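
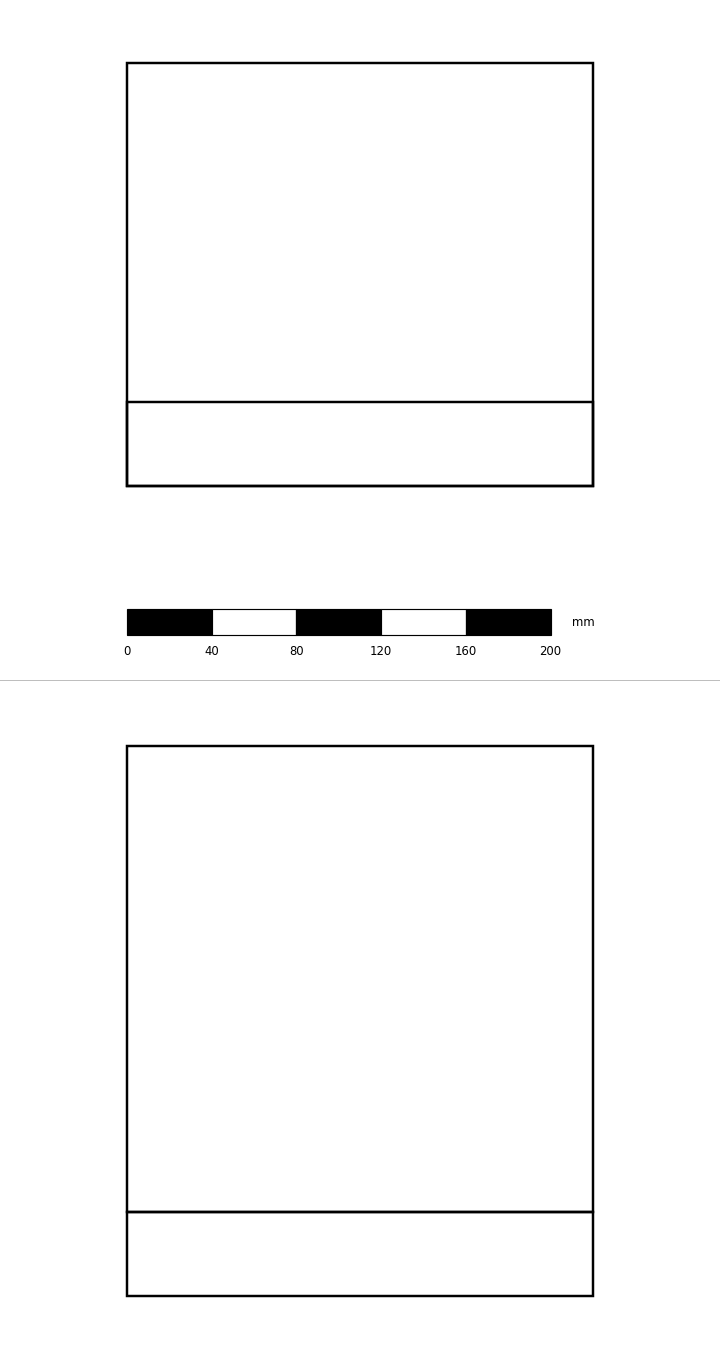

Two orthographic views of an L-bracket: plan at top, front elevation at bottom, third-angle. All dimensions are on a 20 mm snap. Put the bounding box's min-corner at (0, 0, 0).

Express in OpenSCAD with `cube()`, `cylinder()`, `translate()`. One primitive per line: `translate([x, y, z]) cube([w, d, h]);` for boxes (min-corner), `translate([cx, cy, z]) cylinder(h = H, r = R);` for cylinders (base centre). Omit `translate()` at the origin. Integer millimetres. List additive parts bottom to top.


cube([220, 200, 40]);
translate([0, 0, 40]) cube([220, 40, 220]);


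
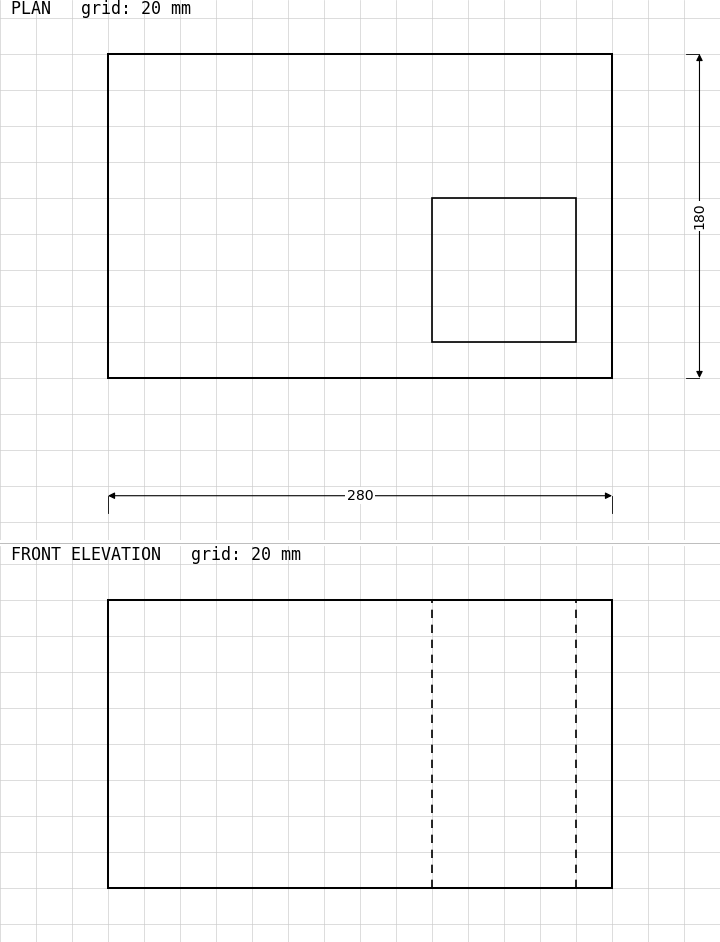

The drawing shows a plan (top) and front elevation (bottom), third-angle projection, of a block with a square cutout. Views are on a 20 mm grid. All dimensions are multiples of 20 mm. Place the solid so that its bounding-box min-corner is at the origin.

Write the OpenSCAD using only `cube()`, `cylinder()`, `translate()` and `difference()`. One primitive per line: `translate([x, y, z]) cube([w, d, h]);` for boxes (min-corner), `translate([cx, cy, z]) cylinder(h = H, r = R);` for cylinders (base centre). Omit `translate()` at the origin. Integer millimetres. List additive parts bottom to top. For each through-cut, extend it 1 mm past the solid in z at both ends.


difference() {
  cube([280, 180, 160]);
  translate([180, 20, -1]) cube([80, 80, 162]);
}


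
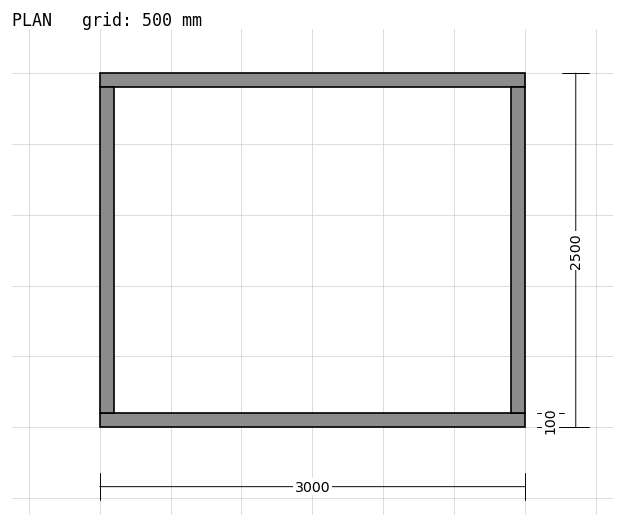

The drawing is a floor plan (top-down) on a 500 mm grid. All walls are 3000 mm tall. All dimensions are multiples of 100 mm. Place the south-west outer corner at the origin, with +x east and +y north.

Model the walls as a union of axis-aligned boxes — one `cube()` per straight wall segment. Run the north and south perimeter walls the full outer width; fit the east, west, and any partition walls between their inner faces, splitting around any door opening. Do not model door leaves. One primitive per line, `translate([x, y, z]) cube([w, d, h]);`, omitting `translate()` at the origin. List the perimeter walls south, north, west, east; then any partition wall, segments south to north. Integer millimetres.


cube([3000, 100, 3000]);
translate([0, 2400, 0]) cube([3000, 100, 3000]);
translate([0, 100, 0]) cube([100, 2300, 3000]);
translate([2900, 100, 0]) cube([100, 2300, 3000]);


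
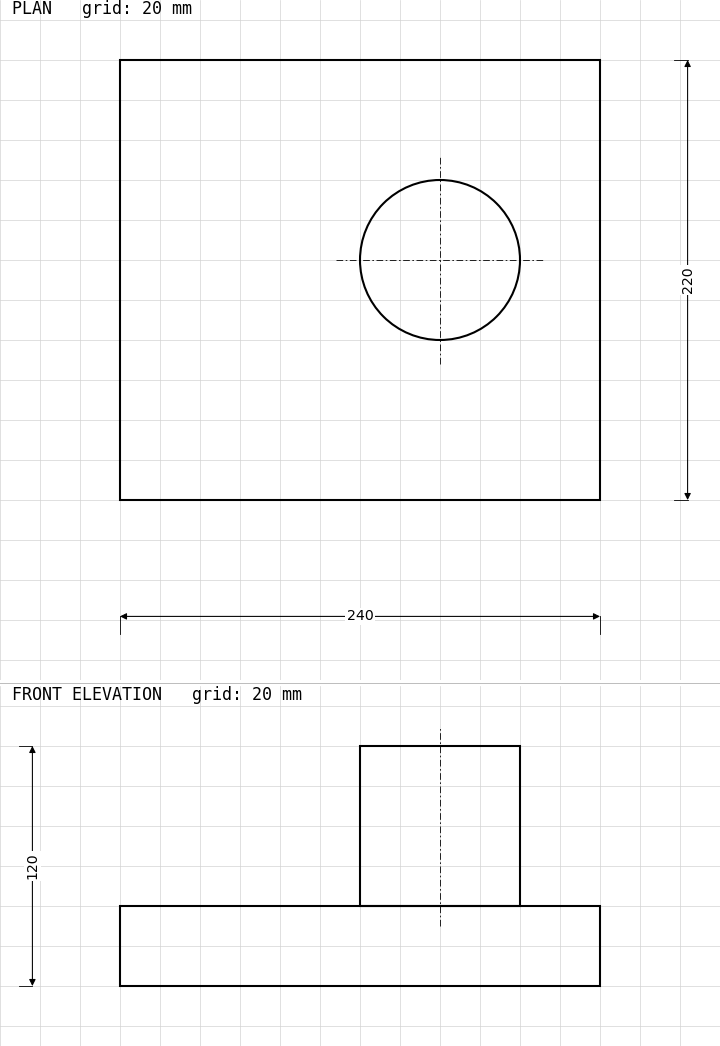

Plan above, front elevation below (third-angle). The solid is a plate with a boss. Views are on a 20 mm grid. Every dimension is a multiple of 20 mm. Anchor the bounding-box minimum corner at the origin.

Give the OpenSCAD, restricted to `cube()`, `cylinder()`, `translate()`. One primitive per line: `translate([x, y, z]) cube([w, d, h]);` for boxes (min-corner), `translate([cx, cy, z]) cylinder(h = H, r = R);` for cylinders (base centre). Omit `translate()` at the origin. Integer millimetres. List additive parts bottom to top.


cube([240, 220, 40]);
translate([160, 120, 40]) cylinder(h = 80, r = 40);


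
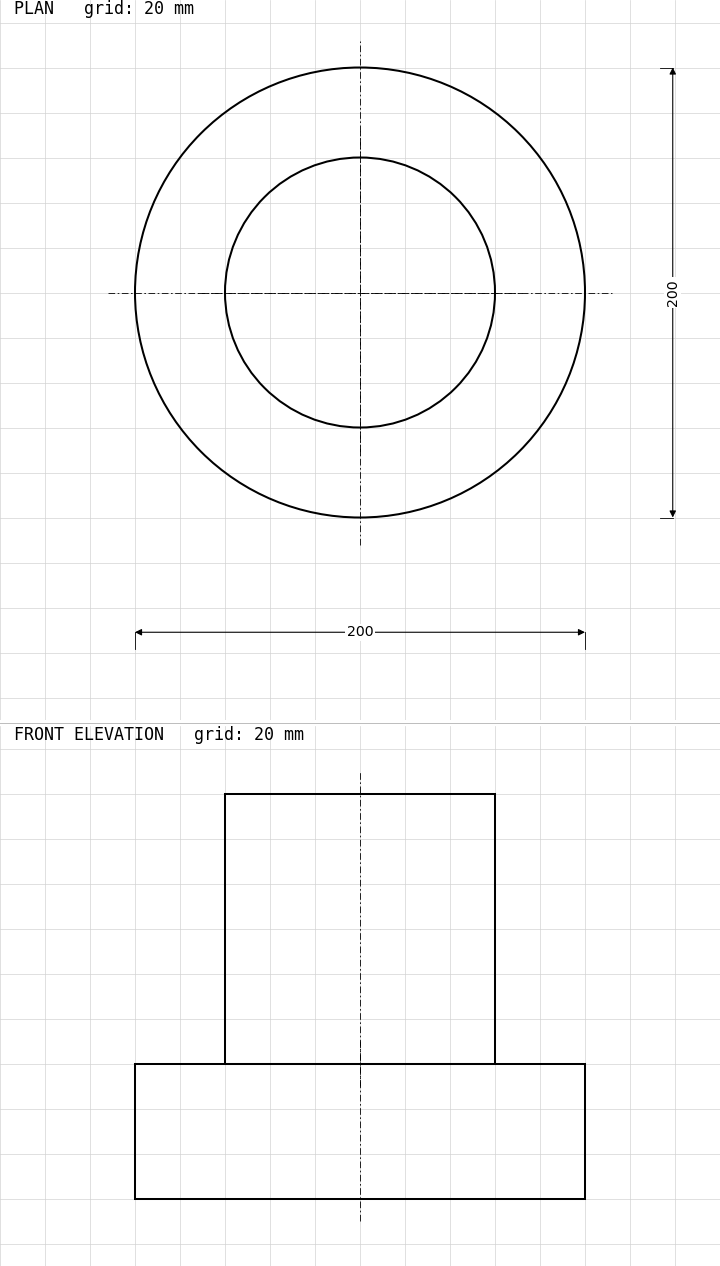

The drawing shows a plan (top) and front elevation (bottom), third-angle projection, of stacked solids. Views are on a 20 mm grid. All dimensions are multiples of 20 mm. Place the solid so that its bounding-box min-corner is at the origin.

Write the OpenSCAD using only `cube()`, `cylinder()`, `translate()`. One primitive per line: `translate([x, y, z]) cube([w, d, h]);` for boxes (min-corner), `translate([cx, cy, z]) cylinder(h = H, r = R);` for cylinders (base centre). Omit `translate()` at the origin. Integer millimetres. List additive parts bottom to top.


translate([100, 100, 0]) cylinder(h = 60, r = 100);
translate([100, 100, 60]) cylinder(h = 120, r = 60);


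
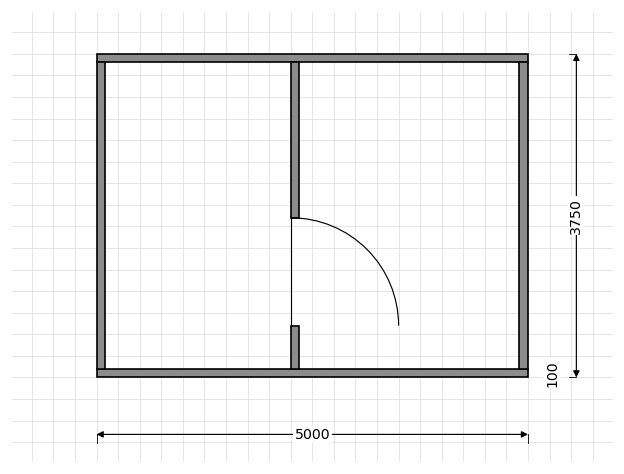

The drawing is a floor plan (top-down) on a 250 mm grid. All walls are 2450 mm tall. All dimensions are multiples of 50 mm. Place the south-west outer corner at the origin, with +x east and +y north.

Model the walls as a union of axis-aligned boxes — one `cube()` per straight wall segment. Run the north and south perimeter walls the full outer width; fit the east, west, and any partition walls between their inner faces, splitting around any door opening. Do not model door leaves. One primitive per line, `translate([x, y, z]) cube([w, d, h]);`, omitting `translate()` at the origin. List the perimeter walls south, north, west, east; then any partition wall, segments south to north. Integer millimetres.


cube([5000, 100, 2450]);
translate([0, 3650, 0]) cube([5000, 100, 2450]);
translate([0, 100, 0]) cube([100, 3550, 2450]);
translate([4900, 100, 0]) cube([100, 3550, 2450]);
translate([2250, 100, 0]) cube([100, 500, 2450]);
translate([2250, 1850, 0]) cube([100, 1800, 2450]);


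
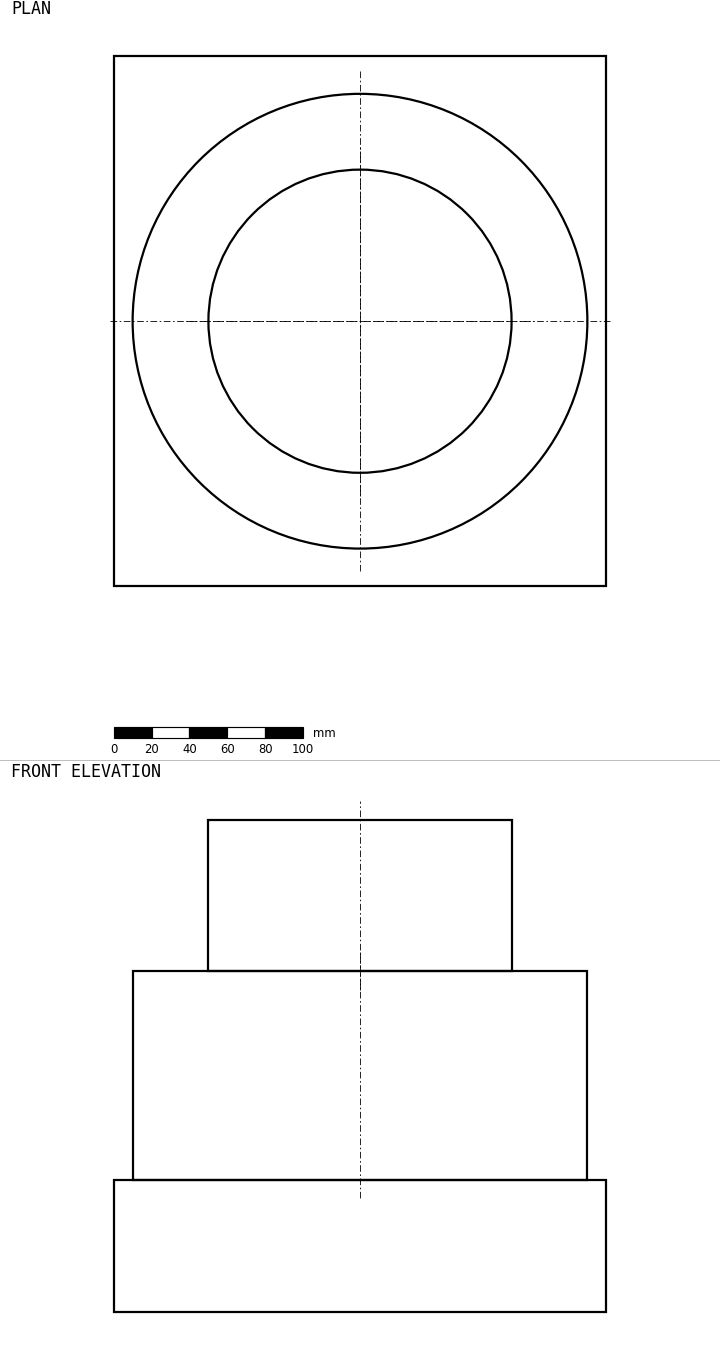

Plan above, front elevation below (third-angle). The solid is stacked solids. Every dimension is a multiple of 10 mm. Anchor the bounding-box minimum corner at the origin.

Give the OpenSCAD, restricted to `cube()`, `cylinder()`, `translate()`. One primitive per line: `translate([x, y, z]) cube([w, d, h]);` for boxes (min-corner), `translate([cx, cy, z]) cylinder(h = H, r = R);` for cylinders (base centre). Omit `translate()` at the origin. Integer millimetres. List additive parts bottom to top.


cube([260, 280, 70]);
translate([130, 140, 70]) cylinder(h = 110, r = 120);
translate([130, 140, 180]) cylinder(h = 80, r = 80);


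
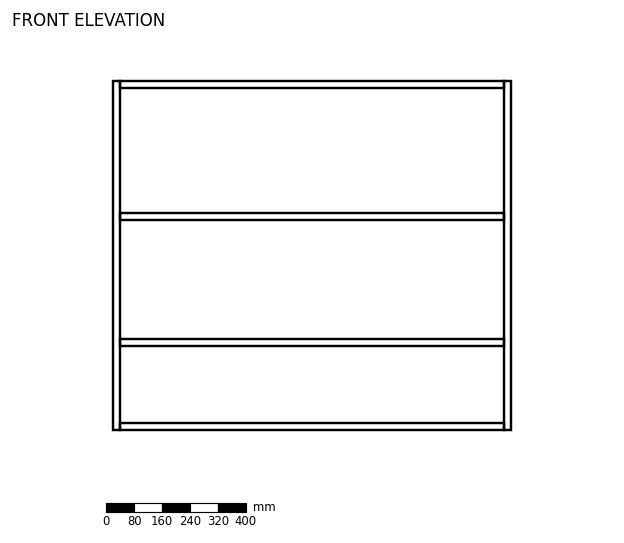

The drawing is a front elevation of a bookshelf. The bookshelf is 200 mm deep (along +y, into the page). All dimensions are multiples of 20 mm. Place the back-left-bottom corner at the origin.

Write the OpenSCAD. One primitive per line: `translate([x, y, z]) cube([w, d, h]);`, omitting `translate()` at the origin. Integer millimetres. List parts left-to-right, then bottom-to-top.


cube([20, 200, 1000]);
translate([20, 0, 0]) cube([1100, 200, 20]);
translate([20, 0, 240]) cube([1100, 200, 20]);
translate([20, 0, 600]) cube([1100, 200, 20]);
translate([20, 0, 980]) cube([1100, 200, 20]);
translate([1120, 0, 0]) cube([20, 200, 1000]);


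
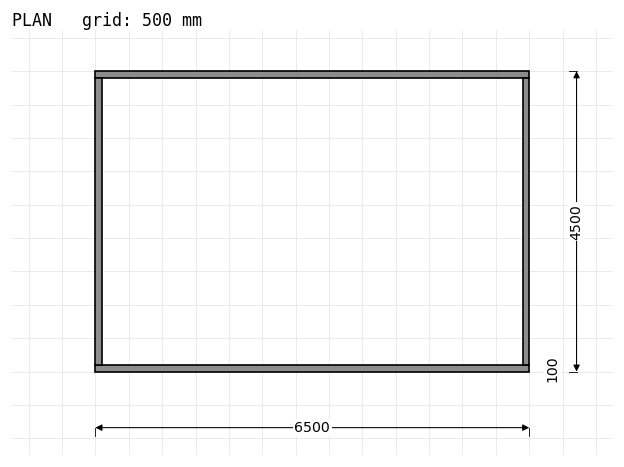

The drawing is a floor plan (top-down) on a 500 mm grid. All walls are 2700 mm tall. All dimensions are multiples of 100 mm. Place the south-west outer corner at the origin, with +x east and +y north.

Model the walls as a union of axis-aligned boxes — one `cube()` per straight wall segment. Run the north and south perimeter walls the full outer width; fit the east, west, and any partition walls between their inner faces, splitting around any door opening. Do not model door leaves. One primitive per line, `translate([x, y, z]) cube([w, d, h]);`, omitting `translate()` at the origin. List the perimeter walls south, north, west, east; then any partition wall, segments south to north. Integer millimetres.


cube([6500, 100, 2700]);
translate([0, 4400, 0]) cube([6500, 100, 2700]);
translate([0, 100, 0]) cube([100, 4300, 2700]);
translate([6400, 100, 0]) cube([100, 4300, 2700]);


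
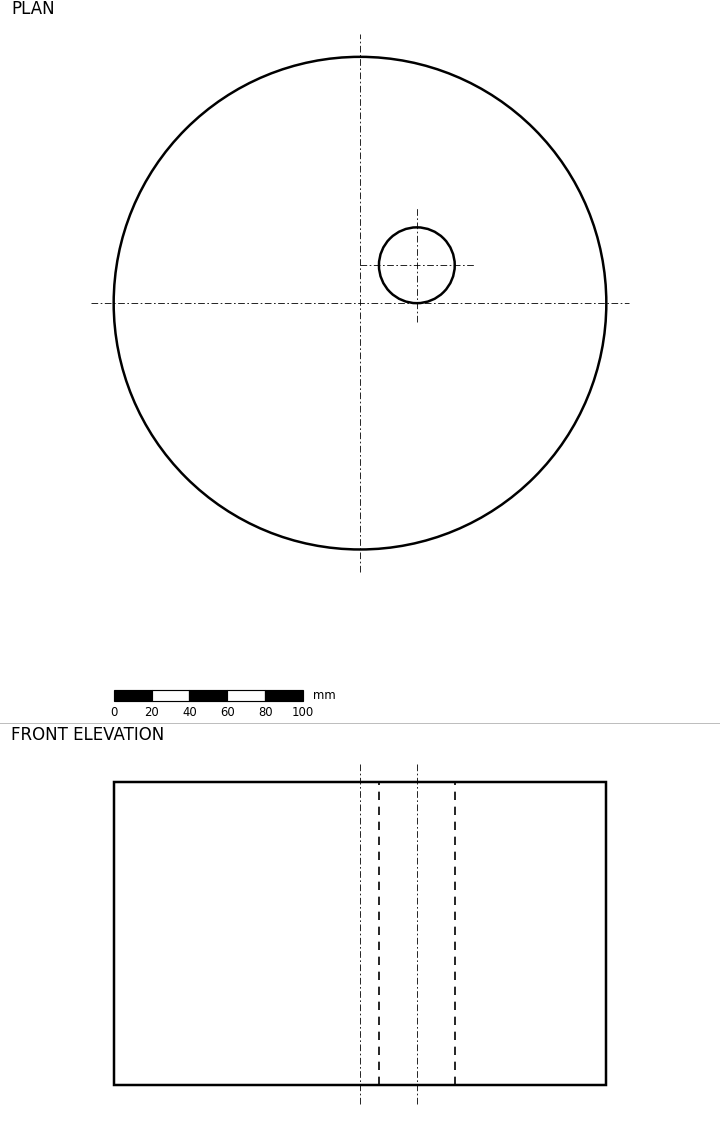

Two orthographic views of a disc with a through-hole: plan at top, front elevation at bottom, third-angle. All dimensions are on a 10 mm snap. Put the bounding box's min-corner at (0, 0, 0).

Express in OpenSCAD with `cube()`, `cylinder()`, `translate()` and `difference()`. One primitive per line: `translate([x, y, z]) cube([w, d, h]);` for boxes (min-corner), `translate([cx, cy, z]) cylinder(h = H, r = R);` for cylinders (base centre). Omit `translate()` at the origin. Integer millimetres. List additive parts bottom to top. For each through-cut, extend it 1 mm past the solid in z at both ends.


difference() {
  translate([130, 130, 0]) cylinder(h = 160, r = 130);
  translate([160, 150, -1]) cylinder(h = 162, r = 20);
}


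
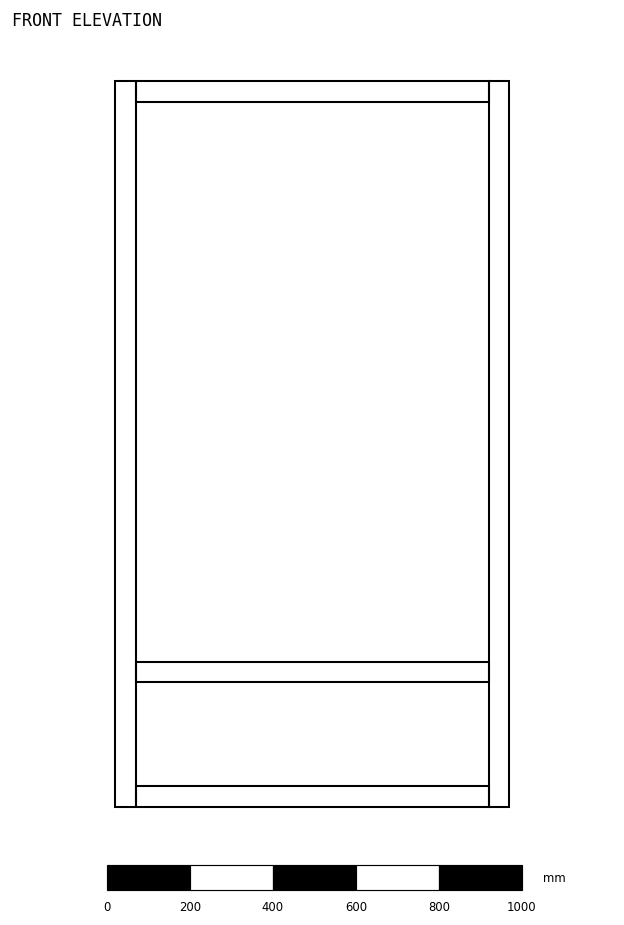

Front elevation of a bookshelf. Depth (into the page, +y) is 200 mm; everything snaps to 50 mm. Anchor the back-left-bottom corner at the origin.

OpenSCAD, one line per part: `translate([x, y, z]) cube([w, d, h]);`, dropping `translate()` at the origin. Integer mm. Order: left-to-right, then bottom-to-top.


cube([50, 200, 1750]);
translate([50, 0, 0]) cube([850, 200, 50]);
translate([50, 0, 300]) cube([850, 200, 50]);
translate([50, 0, 1700]) cube([850, 200, 50]);
translate([900, 0, 0]) cube([50, 200, 1750]);


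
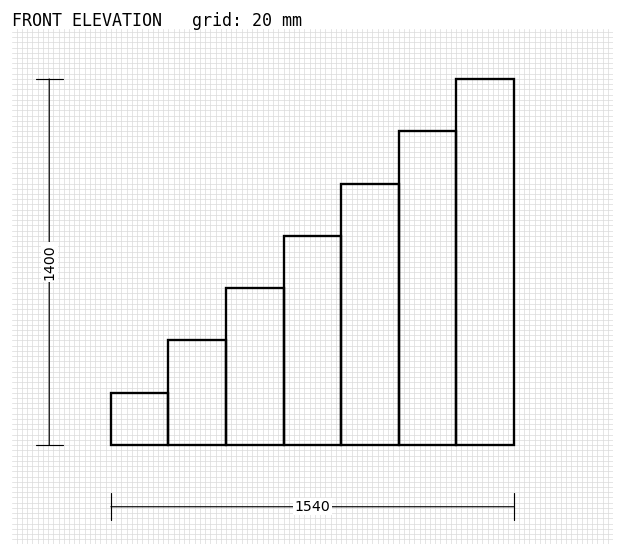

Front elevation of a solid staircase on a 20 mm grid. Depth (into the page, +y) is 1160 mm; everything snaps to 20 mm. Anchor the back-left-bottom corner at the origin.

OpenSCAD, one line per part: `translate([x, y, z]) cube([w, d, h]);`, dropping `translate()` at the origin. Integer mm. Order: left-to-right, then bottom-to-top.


cube([220, 1160, 200]);
translate([220, 0, 0]) cube([220, 1160, 400]);
translate([440, 0, 0]) cube([220, 1160, 600]);
translate([660, 0, 0]) cube([220, 1160, 800]);
translate([880, 0, 0]) cube([220, 1160, 1000]);
translate([1100, 0, 0]) cube([220, 1160, 1200]);
translate([1320, 0, 0]) cube([220, 1160, 1400]);


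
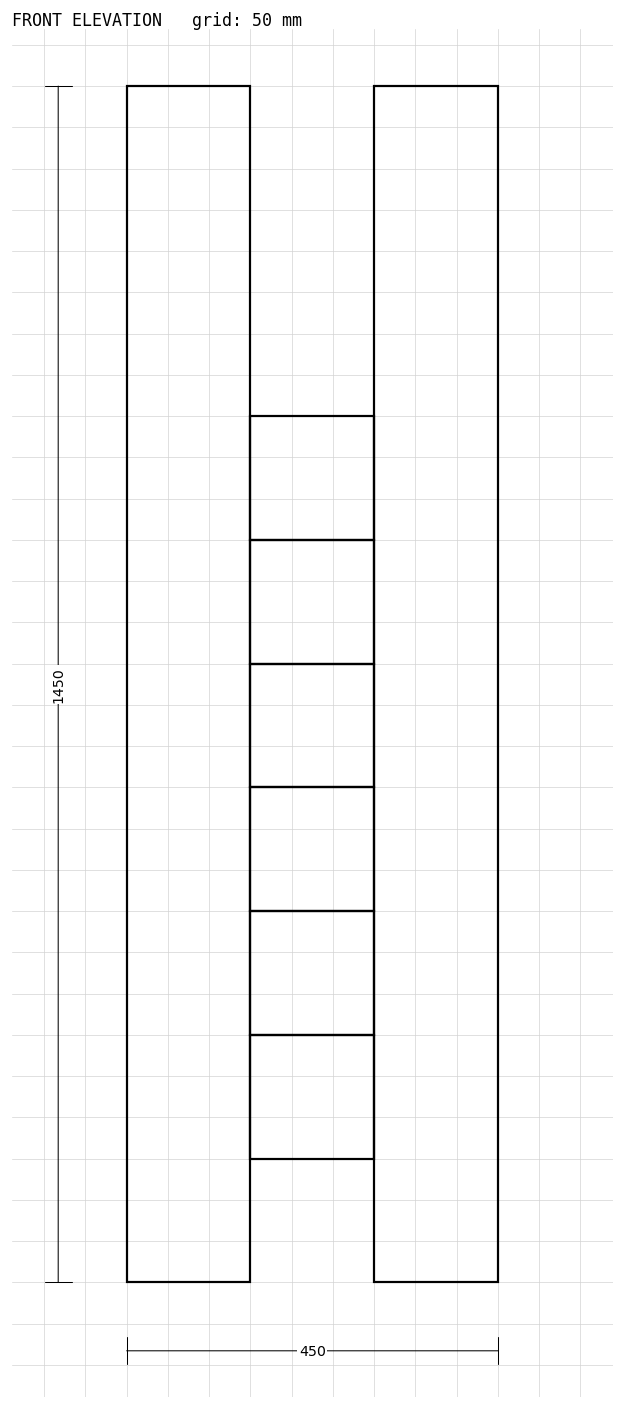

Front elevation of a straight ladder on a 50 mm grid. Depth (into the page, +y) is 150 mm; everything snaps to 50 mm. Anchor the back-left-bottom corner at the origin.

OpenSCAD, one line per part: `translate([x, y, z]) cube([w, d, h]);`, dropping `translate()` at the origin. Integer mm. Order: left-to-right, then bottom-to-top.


cube([150, 150, 1450]);
translate([150, 0, 150]) cube([150, 150, 150]);
translate([150, 0, 300]) cube([150, 150, 150]);
translate([150, 0, 450]) cube([150, 150, 150]);
translate([150, 0, 600]) cube([150, 150, 150]);
translate([150, 0, 750]) cube([150, 150, 150]);
translate([150, 0, 900]) cube([150, 150, 150]);
translate([300, 0, 0]) cube([150, 150, 1450]);


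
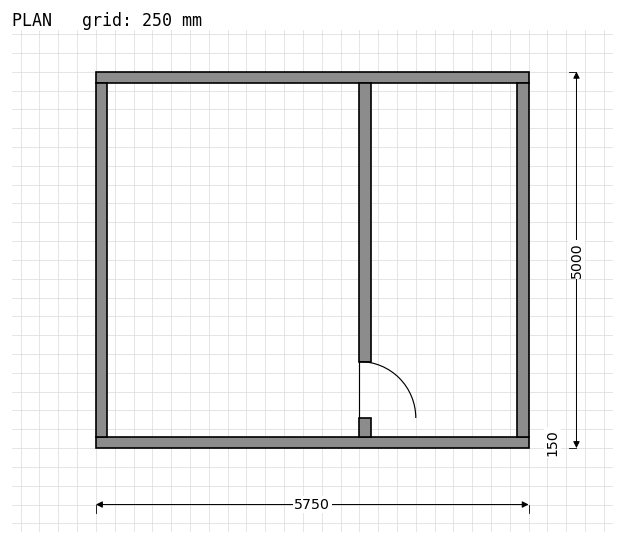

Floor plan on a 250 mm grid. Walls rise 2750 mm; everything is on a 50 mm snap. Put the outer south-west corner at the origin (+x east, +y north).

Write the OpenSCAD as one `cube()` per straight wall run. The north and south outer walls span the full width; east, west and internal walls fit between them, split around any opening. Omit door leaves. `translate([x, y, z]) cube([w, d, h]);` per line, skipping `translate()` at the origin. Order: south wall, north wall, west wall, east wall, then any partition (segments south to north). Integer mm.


cube([5750, 150, 2750]);
translate([0, 4850, 0]) cube([5750, 150, 2750]);
translate([0, 150, 0]) cube([150, 4700, 2750]);
translate([5600, 150, 0]) cube([150, 4700, 2750]);
translate([3500, 150, 0]) cube([150, 250, 2750]);
translate([3500, 1150, 0]) cube([150, 3700, 2750]);


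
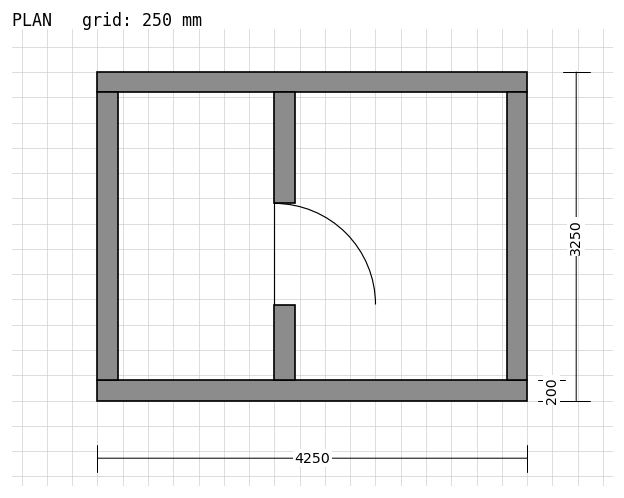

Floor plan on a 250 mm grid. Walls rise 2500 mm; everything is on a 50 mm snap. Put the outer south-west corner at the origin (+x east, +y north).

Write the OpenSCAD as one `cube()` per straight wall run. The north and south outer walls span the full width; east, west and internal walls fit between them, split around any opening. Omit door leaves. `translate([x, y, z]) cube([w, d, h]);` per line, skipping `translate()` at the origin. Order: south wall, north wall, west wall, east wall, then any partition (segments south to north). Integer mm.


cube([4250, 200, 2500]);
translate([0, 3050, 0]) cube([4250, 200, 2500]);
translate([0, 200, 0]) cube([200, 2850, 2500]);
translate([4050, 200, 0]) cube([200, 2850, 2500]);
translate([1750, 200, 0]) cube([200, 750, 2500]);
translate([1750, 1950, 0]) cube([200, 1100, 2500]);


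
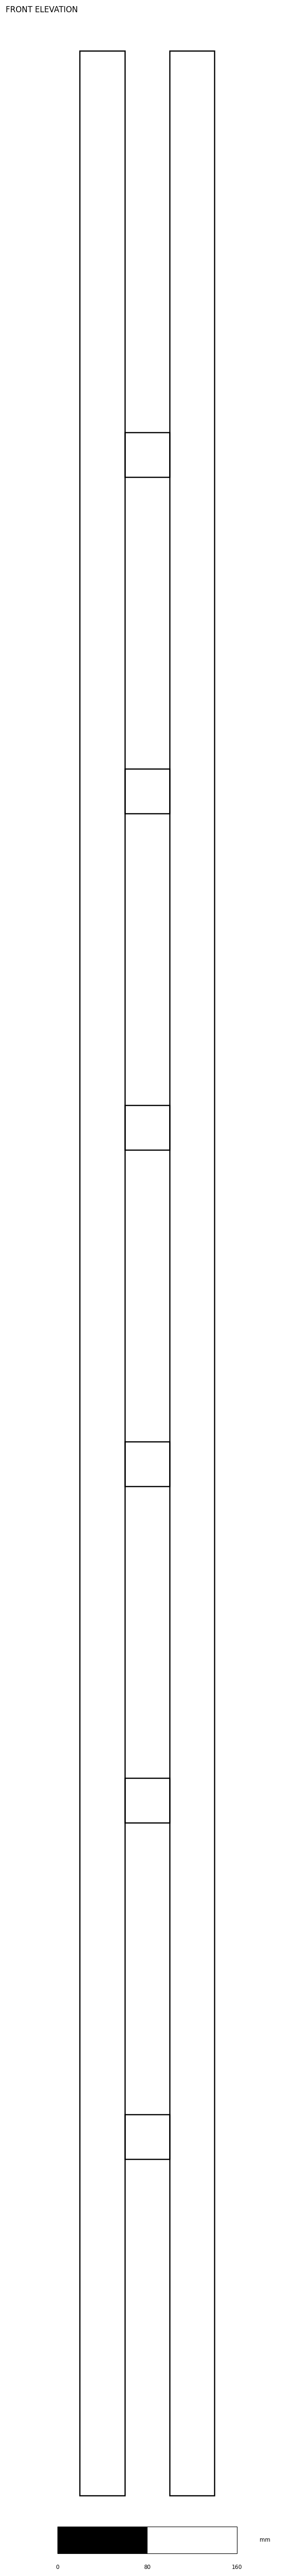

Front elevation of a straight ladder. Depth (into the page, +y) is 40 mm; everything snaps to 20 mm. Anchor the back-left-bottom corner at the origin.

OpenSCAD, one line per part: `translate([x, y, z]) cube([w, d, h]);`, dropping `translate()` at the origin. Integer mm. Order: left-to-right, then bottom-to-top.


cube([40, 40, 2180]);
translate([40, 0, 300]) cube([40, 40, 40]);
translate([40, 0, 600]) cube([40, 40, 40]);
translate([40, 0, 900]) cube([40, 40, 40]);
translate([40, 0, 1200]) cube([40, 40, 40]);
translate([40, 0, 1500]) cube([40, 40, 40]);
translate([40, 0, 1800]) cube([40, 40, 40]);
translate([80, 0, 0]) cube([40, 40, 2180]);


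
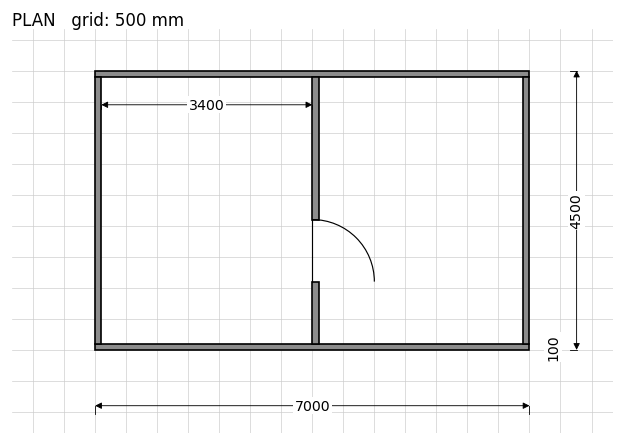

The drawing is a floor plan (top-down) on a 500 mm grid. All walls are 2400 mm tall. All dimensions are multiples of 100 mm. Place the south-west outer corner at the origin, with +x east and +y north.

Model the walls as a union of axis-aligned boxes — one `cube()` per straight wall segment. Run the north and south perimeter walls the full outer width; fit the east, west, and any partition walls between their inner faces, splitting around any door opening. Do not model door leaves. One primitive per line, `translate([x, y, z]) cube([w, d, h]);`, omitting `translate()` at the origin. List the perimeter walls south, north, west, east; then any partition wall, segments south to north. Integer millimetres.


cube([7000, 100, 2400]);
translate([0, 4400, 0]) cube([7000, 100, 2400]);
translate([0, 100, 0]) cube([100, 4300, 2400]);
translate([6900, 100, 0]) cube([100, 4300, 2400]);
translate([3500, 100, 0]) cube([100, 1000, 2400]);
translate([3500, 2100, 0]) cube([100, 2300, 2400]);


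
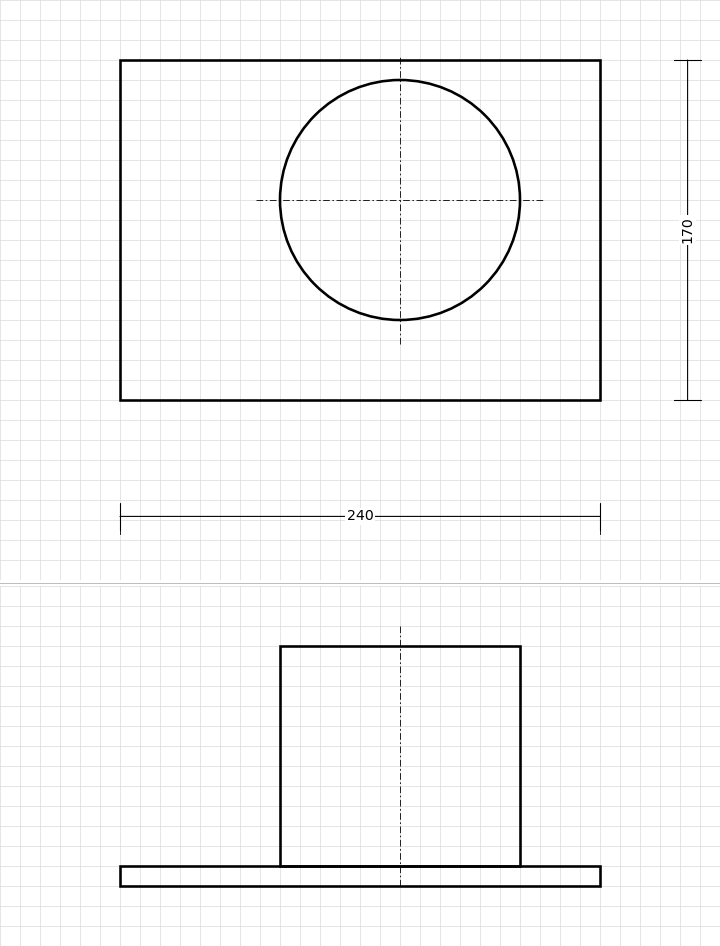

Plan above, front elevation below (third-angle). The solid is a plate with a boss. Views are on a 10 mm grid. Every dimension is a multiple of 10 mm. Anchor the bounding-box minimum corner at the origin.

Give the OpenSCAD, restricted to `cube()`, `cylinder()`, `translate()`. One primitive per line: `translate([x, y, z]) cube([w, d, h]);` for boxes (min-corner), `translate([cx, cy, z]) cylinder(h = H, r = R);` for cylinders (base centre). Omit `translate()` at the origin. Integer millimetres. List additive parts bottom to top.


cube([240, 170, 10]);
translate([140, 100, 10]) cylinder(h = 110, r = 60);


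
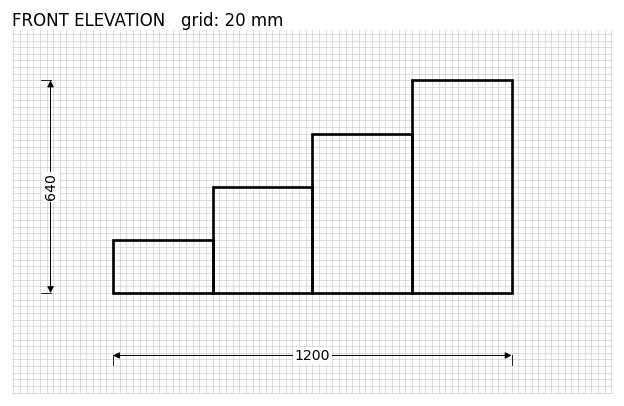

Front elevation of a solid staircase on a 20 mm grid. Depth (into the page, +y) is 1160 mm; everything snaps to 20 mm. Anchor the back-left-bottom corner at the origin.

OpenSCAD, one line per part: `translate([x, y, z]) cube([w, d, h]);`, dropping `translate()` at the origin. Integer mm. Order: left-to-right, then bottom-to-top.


cube([300, 1160, 160]);
translate([300, 0, 0]) cube([300, 1160, 320]);
translate([600, 0, 0]) cube([300, 1160, 480]);
translate([900, 0, 0]) cube([300, 1160, 640]);


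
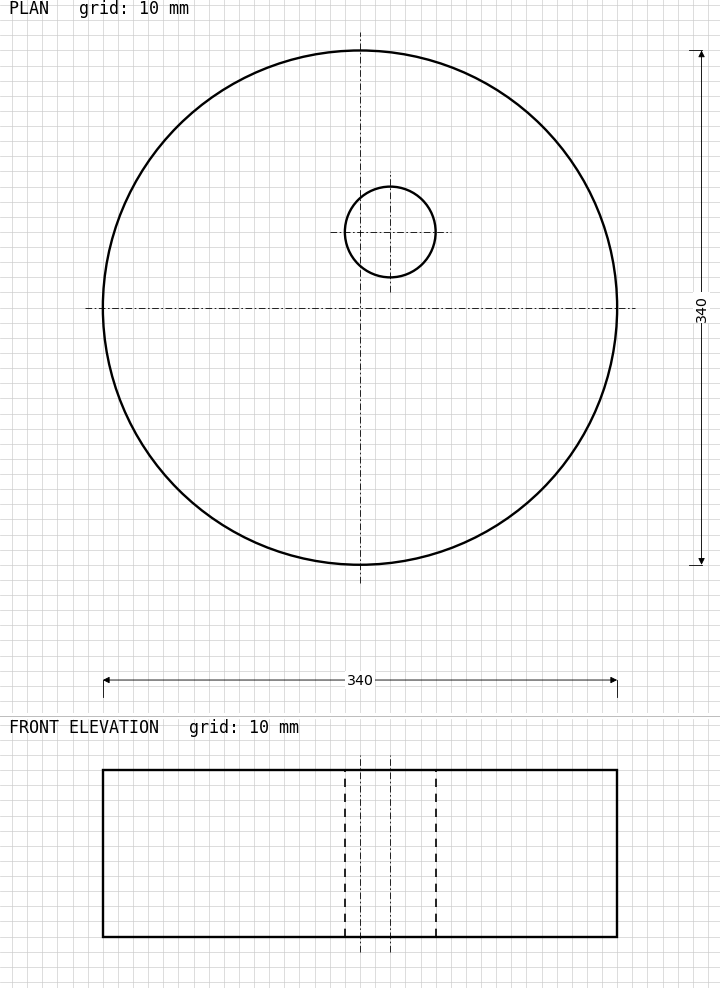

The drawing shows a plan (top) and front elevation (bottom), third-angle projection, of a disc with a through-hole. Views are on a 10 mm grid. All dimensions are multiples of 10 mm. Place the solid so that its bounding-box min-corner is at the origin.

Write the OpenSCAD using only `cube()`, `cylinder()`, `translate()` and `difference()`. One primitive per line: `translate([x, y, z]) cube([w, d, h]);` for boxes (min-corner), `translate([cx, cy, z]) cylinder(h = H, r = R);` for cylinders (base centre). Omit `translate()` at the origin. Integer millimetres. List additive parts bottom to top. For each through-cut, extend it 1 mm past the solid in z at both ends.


difference() {
  translate([170, 170, 0]) cylinder(h = 110, r = 170);
  translate([190, 220, -1]) cylinder(h = 112, r = 30);
}


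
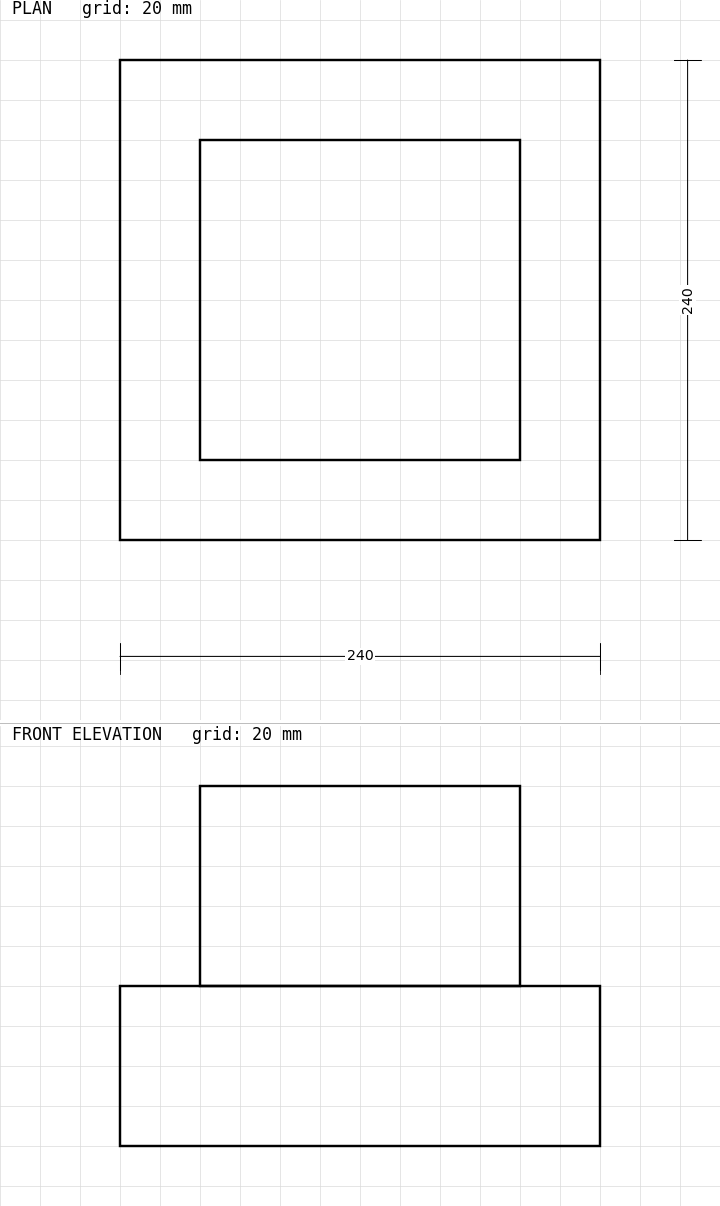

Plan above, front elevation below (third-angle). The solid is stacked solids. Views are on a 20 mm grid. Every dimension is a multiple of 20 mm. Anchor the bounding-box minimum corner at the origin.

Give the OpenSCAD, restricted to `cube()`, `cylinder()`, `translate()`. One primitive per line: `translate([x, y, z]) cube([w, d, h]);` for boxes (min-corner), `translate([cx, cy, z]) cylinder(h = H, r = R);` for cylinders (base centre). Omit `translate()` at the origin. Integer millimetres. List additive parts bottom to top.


cube([240, 240, 80]);
translate([40, 40, 80]) cube([160, 160, 100]);


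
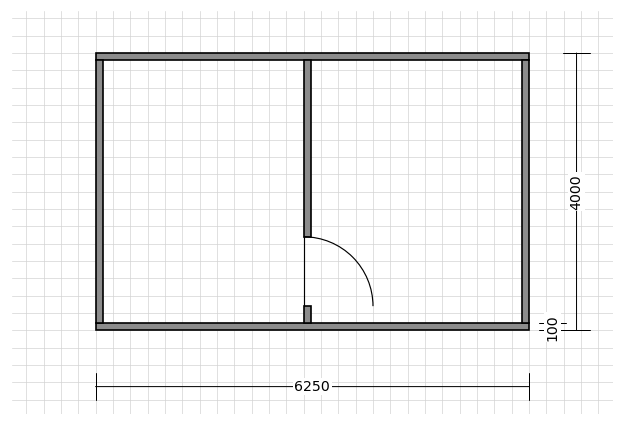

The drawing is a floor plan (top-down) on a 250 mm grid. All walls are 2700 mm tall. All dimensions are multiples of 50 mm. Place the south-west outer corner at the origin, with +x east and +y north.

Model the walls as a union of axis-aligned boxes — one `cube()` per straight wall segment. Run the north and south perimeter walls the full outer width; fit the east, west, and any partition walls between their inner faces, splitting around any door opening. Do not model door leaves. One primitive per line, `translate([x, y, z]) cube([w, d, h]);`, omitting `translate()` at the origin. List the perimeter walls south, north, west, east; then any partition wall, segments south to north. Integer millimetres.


cube([6250, 100, 2700]);
translate([0, 3900, 0]) cube([6250, 100, 2700]);
translate([0, 100, 0]) cube([100, 3800, 2700]);
translate([6150, 100, 0]) cube([100, 3800, 2700]);
translate([3000, 100, 0]) cube([100, 250, 2700]);
translate([3000, 1350, 0]) cube([100, 2550, 2700]);


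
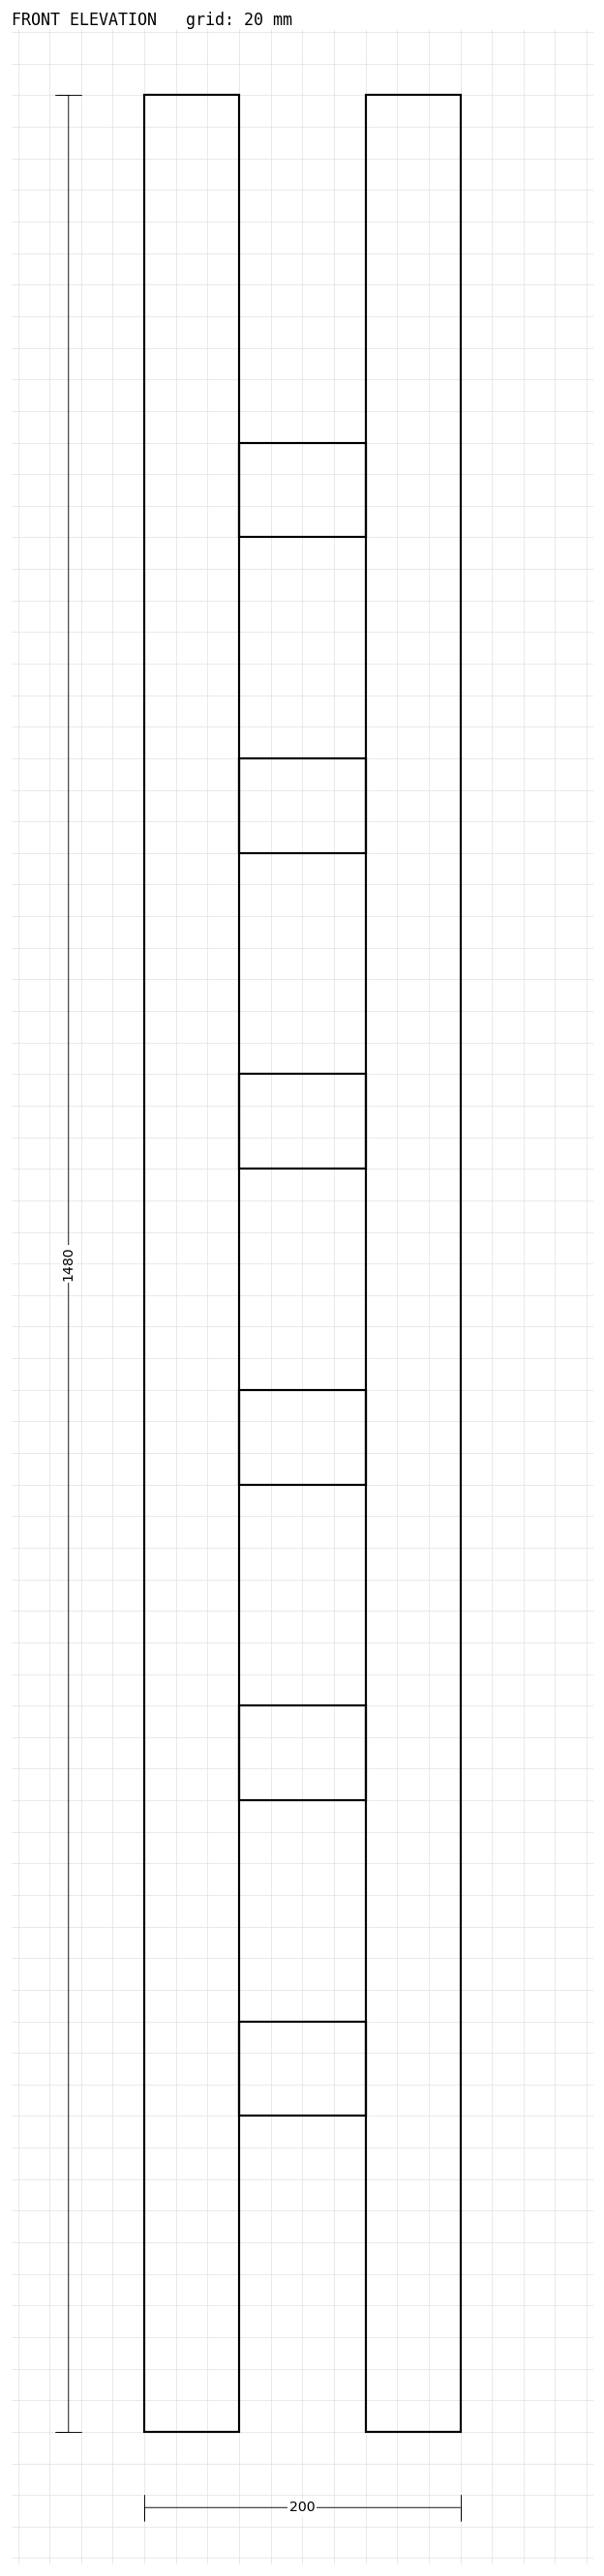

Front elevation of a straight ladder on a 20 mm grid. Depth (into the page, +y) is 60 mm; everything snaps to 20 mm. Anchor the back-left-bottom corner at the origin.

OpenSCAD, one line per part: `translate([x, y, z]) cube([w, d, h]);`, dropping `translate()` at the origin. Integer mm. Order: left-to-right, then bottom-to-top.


cube([60, 60, 1480]);
translate([60, 0, 200]) cube([80, 60, 60]);
translate([60, 0, 400]) cube([80, 60, 60]);
translate([60, 0, 600]) cube([80, 60, 60]);
translate([60, 0, 800]) cube([80, 60, 60]);
translate([60, 0, 1000]) cube([80, 60, 60]);
translate([60, 0, 1200]) cube([80, 60, 60]);
translate([140, 0, 0]) cube([60, 60, 1480]);


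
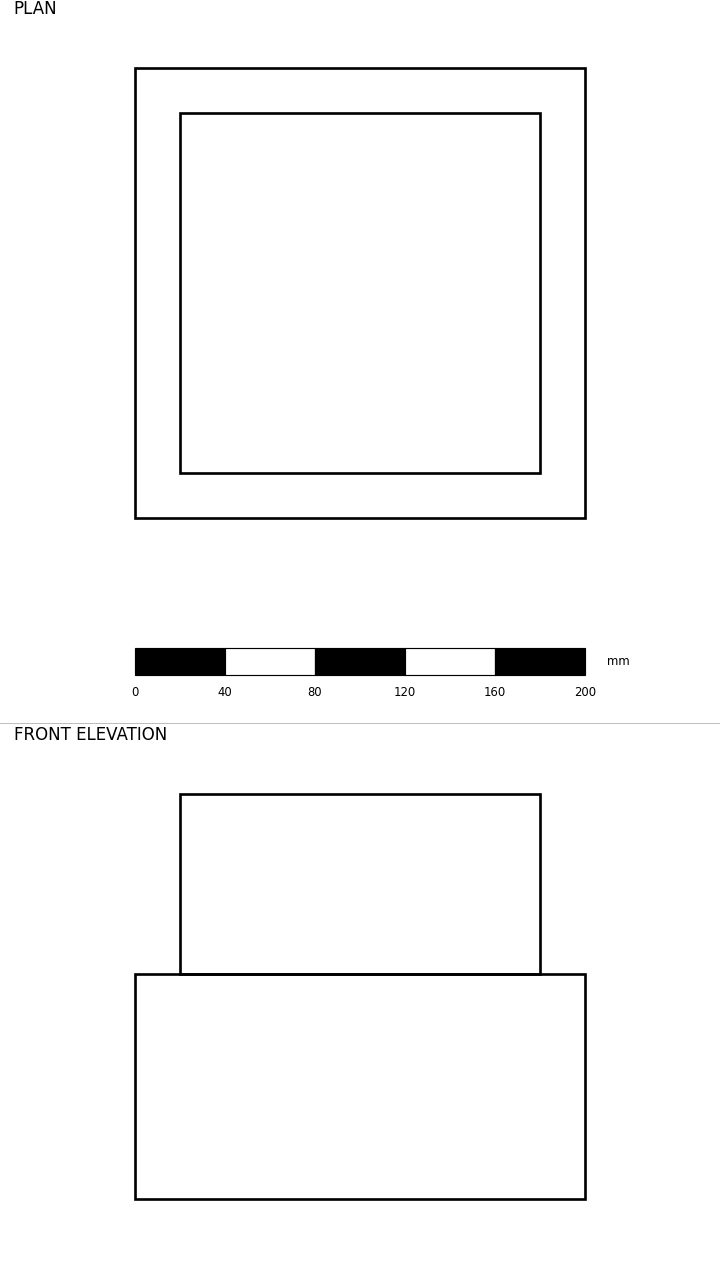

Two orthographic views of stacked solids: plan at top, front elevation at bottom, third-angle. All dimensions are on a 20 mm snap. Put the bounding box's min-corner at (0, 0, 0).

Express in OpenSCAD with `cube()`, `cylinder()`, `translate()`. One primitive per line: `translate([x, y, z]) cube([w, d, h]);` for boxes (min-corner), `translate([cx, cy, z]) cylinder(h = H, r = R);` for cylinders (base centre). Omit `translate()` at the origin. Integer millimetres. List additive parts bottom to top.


cube([200, 200, 100]);
translate([20, 20, 100]) cube([160, 160, 80]);


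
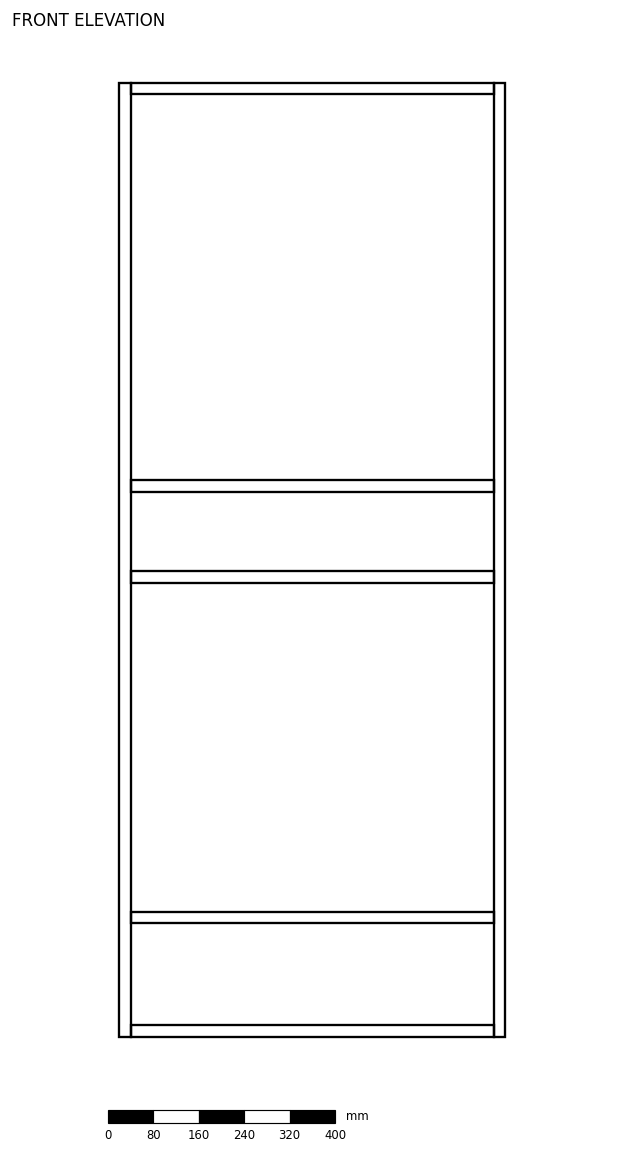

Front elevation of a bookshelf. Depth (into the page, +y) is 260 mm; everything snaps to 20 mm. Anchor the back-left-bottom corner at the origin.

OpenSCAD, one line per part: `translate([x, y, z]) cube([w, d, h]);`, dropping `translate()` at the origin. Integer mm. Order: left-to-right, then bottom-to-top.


cube([20, 260, 1680]);
translate([20, 0, 0]) cube([640, 260, 20]);
translate([20, 0, 200]) cube([640, 260, 20]);
translate([20, 0, 800]) cube([640, 260, 20]);
translate([20, 0, 960]) cube([640, 260, 20]);
translate([20, 0, 1660]) cube([640, 260, 20]);
translate([660, 0, 0]) cube([20, 260, 1680]);


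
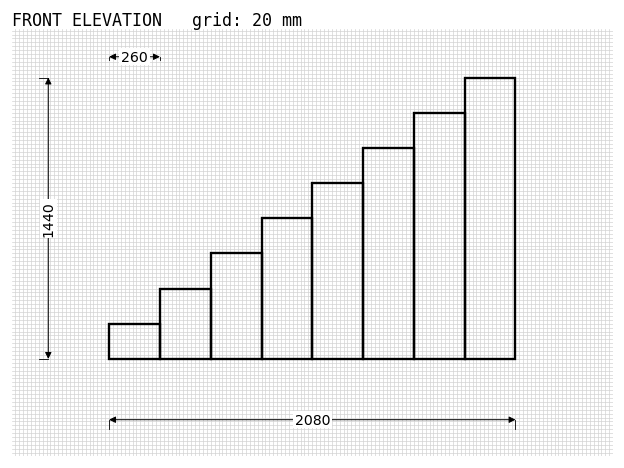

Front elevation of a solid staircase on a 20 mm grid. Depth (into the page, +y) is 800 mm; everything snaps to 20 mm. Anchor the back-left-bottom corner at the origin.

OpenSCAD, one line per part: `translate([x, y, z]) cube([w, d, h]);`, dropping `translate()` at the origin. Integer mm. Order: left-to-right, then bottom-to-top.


cube([260, 800, 180]);
translate([260, 0, 0]) cube([260, 800, 360]);
translate([520, 0, 0]) cube([260, 800, 540]);
translate([780, 0, 0]) cube([260, 800, 720]);
translate([1040, 0, 0]) cube([260, 800, 900]);
translate([1300, 0, 0]) cube([260, 800, 1080]);
translate([1560, 0, 0]) cube([260, 800, 1260]);
translate([1820, 0, 0]) cube([260, 800, 1440]);


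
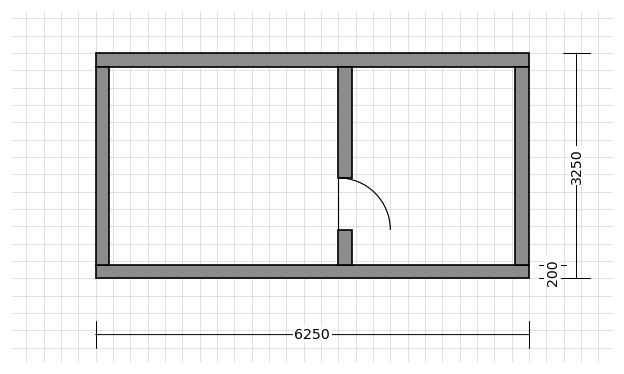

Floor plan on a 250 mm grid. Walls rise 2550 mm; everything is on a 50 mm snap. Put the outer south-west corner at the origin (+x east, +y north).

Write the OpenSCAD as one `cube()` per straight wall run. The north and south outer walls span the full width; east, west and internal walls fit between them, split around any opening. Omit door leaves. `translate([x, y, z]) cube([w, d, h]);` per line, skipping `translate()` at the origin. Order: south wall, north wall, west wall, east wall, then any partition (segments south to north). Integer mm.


cube([6250, 200, 2550]);
translate([0, 3050, 0]) cube([6250, 200, 2550]);
translate([0, 200, 0]) cube([200, 2850, 2550]);
translate([6050, 200, 0]) cube([200, 2850, 2550]);
translate([3500, 200, 0]) cube([200, 500, 2550]);
translate([3500, 1450, 0]) cube([200, 1600, 2550]);


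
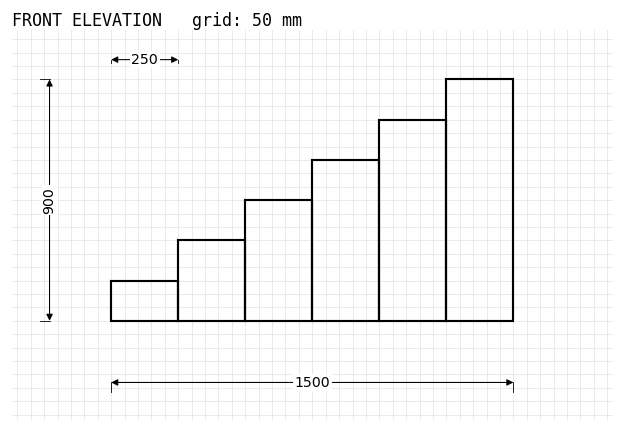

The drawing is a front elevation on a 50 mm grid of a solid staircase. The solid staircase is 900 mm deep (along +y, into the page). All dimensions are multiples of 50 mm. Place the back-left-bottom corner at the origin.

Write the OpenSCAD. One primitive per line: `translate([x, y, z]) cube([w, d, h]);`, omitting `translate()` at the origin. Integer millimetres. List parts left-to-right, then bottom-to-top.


cube([250, 900, 150]);
translate([250, 0, 0]) cube([250, 900, 300]);
translate([500, 0, 0]) cube([250, 900, 450]);
translate([750, 0, 0]) cube([250, 900, 600]);
translate([1000, 0, 0]) cube([250, 900, 750]);
translate([1250, 0, 0]) cube([250, 900, 900]);


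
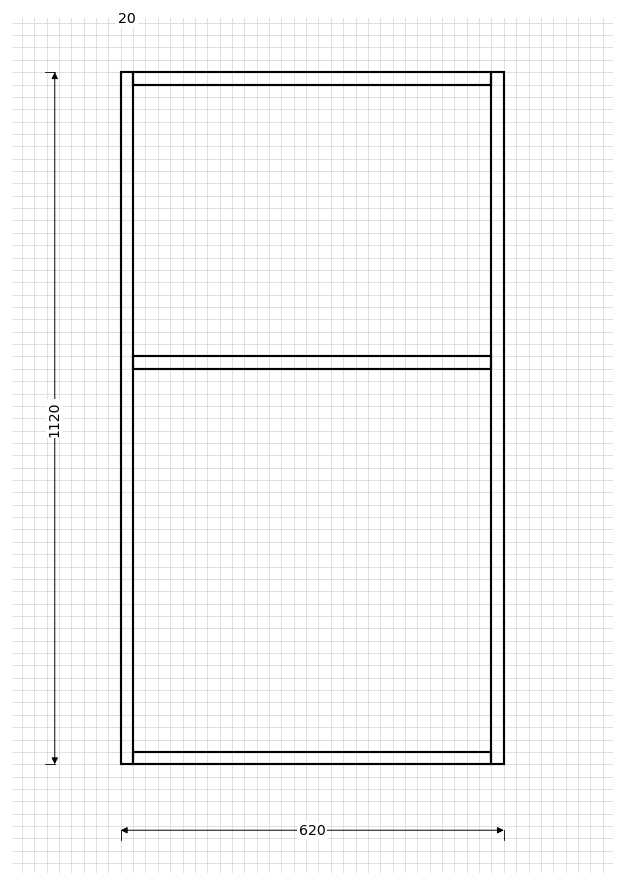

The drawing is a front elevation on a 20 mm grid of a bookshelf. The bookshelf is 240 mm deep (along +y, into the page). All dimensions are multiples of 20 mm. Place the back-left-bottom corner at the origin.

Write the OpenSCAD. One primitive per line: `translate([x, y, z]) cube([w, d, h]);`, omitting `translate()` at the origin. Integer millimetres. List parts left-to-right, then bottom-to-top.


cube([20, 240, 1120]);
translate([20, 0, 0]) cube([580, 240, 20]);
translate([20, 0, 640]) cube([580, 240, 20]);
translate([20, 0, 1100]) cube([580, 240, 20]);
translate([600, 0, 0]) cube([20, 240, 1120]);


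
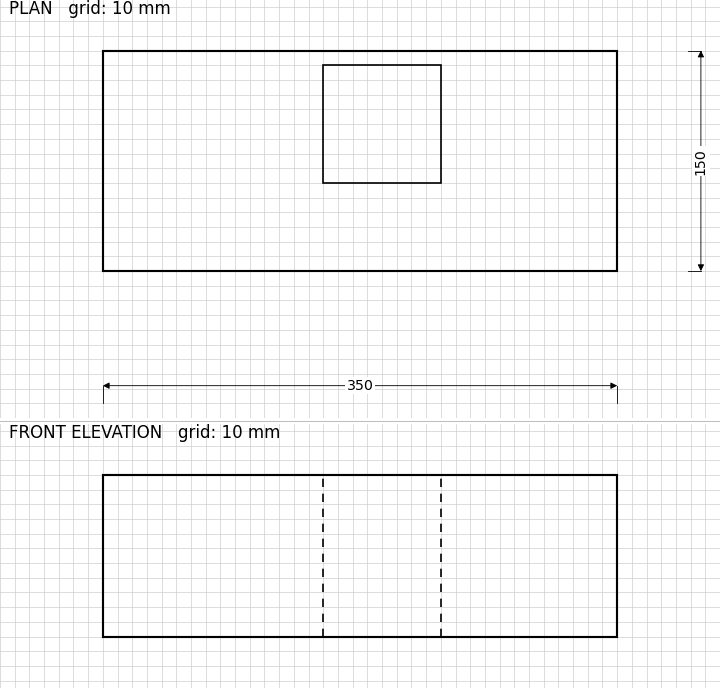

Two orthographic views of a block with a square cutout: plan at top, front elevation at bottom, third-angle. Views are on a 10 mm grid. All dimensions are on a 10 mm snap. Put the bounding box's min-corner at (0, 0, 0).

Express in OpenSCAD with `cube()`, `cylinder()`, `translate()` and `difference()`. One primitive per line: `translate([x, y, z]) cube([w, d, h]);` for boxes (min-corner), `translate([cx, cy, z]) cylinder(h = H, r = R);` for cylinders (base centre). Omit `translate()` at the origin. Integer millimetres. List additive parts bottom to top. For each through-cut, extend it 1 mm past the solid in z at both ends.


difference() {
  cube([350, 150, 110]);
  translate([150, 60, -1]) cube([80, 80, 112]);
}


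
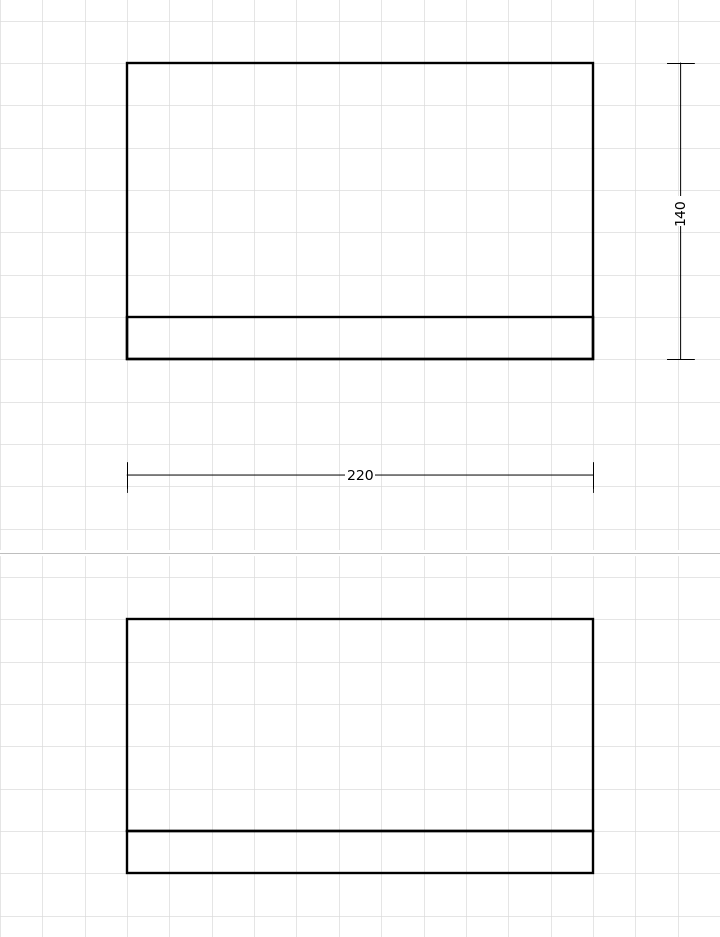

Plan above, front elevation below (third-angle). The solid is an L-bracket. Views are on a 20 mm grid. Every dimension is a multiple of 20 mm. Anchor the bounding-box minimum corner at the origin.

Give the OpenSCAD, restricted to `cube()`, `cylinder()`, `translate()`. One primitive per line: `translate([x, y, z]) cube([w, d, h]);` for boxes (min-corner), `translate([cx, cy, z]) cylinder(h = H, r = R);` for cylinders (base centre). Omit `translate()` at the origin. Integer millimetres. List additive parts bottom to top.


cube([220, 140, 20]);
translate([0, 0, 20]) cube([220, 20, 100]);


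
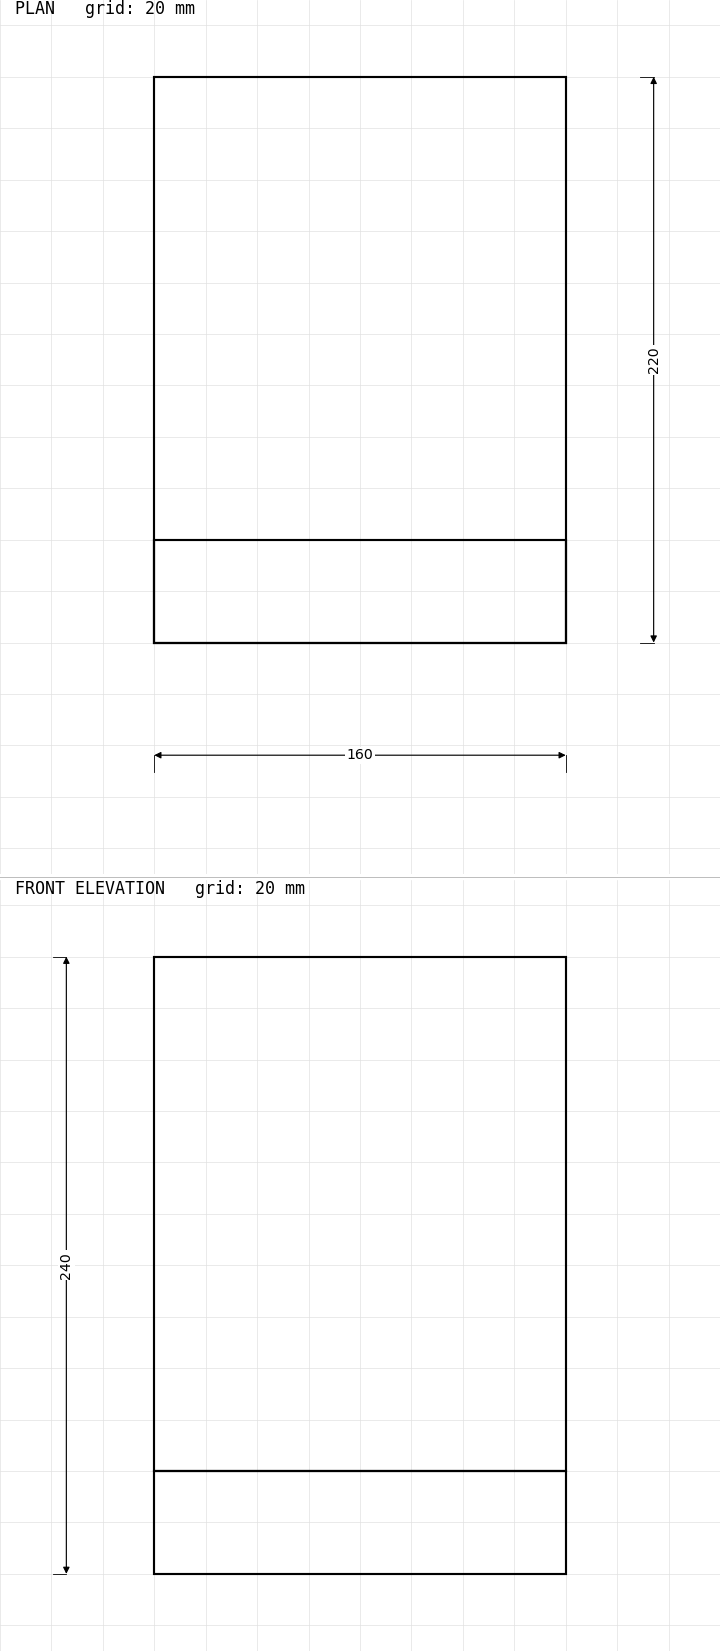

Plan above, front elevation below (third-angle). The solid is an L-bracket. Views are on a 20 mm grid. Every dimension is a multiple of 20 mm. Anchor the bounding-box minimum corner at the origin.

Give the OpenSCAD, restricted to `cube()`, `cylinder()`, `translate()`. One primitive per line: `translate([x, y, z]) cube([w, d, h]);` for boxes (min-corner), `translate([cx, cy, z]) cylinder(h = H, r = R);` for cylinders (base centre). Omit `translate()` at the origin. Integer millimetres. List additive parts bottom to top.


cube([160, 220, 40]);
translate([0, 0, 40]) cube([160, 40, 200]);


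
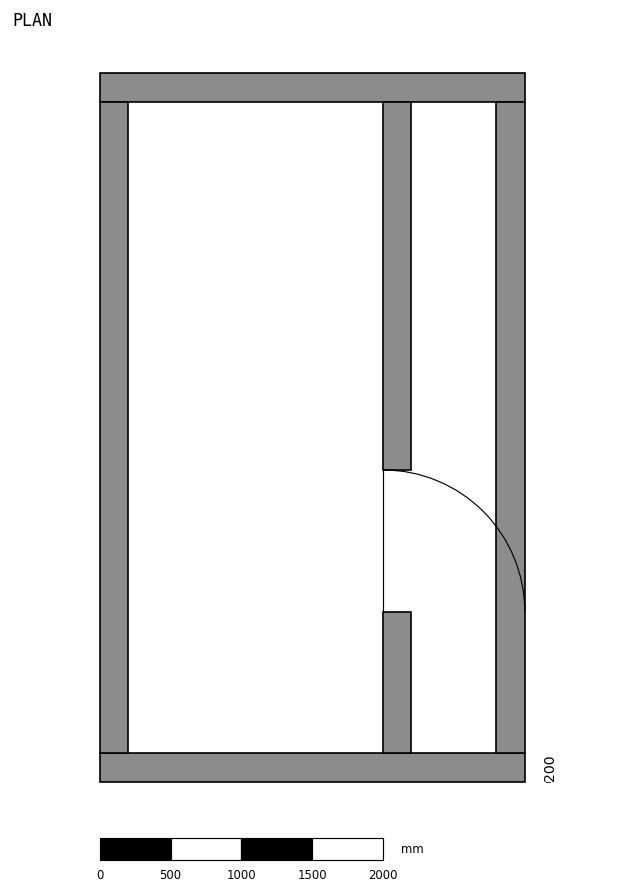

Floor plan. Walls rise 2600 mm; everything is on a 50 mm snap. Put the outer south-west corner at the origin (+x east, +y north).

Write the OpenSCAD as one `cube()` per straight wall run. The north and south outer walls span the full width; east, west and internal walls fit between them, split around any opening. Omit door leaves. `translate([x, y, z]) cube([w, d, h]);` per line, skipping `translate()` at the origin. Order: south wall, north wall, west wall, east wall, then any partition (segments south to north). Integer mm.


cube([3000, 200, 2600]);
translate([0, 4800, 0]) cube([3000, 200, 2600]);
translate([0, 200, 0]) cube([200, 4600, 2600]);
translate([2800, 200, 0]) cube([200, 4600, 2600]);
translate([2000, 200, 0]) cube([200, 1000, 2600]);
translate([2000, 2200, 0]) cube([200, 2600, 2600]);


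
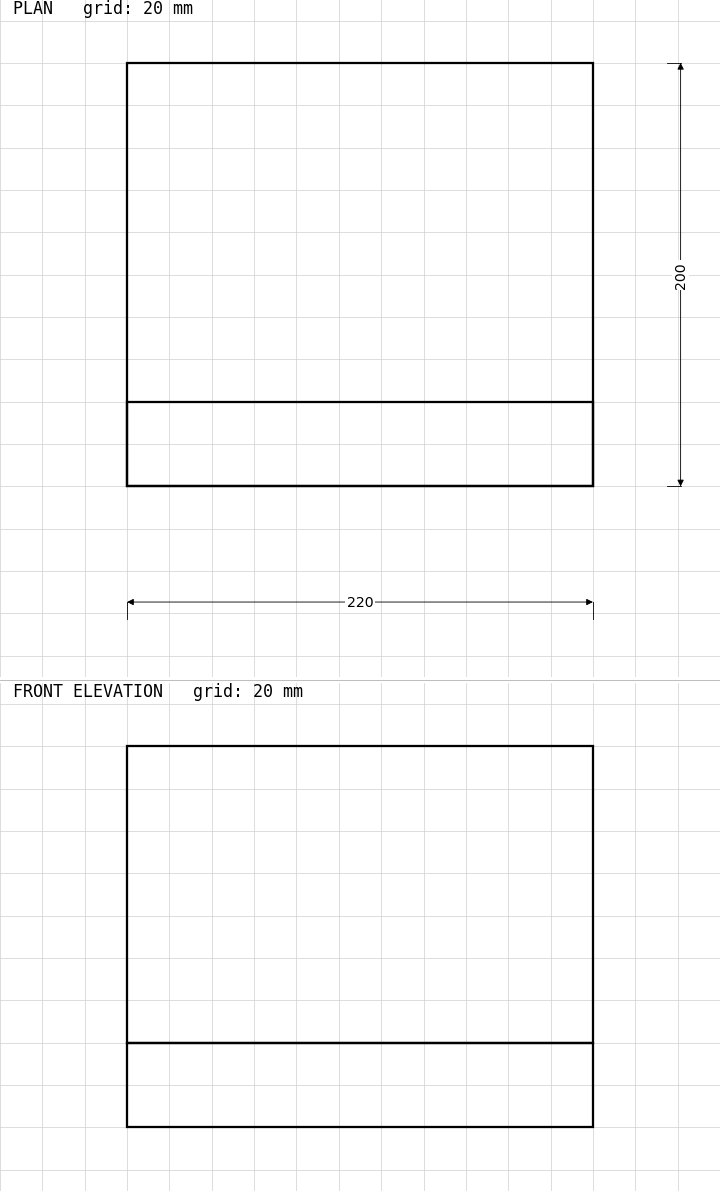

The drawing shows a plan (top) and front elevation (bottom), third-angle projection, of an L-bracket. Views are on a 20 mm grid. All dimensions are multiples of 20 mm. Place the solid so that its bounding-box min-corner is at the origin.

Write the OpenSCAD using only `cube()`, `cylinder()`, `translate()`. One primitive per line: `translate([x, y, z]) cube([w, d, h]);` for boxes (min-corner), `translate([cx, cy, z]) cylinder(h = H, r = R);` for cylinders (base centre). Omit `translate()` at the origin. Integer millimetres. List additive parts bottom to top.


cube([220, 200, 40]);
translate([0, 0, 40]) cube([220, 40, 140]);


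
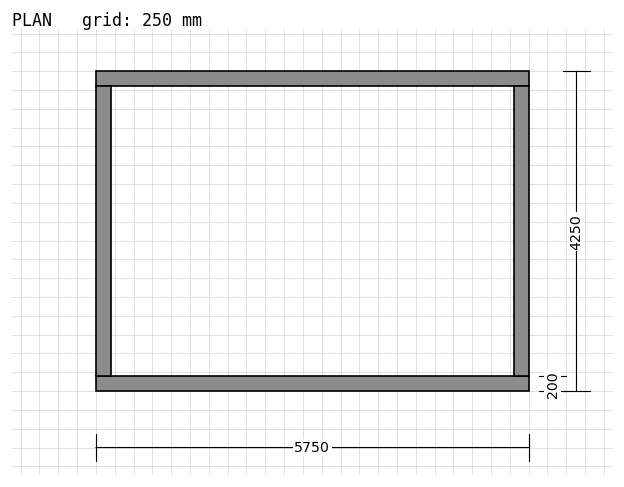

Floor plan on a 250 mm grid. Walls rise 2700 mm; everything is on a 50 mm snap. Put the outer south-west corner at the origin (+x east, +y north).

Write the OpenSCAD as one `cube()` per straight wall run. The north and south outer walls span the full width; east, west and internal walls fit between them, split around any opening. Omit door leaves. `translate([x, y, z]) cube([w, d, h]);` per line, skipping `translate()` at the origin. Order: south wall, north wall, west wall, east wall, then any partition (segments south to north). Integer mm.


cube([5750, 200, 2700]);
translate([0, 4050, 0]) cube([5750, 200, 2700]);
translate([0, 200, 0]) cube([200, 3850, 2700]);
translate([5550, 200, 0]) cube([200, 3850, 2700]);


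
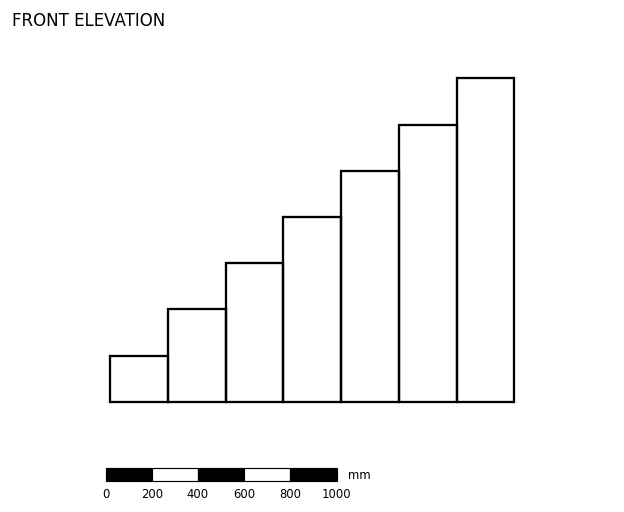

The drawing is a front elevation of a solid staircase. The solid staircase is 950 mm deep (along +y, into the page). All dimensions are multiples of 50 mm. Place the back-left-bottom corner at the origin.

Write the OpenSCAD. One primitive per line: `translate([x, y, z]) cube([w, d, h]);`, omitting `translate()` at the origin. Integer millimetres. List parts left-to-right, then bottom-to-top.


cube([250, 950, 200]);
translate([250, 0, 0]) cube([250, 950, 400]);
translate([500, 0, 0]) cube([250, 950, 600]);
translate([750, 0, 0]) cube([250, 950, 800]);
translate([1000, 0, 0]) cube([250, 950, 1000]);
translate([1250, 0, 0]) cube([250, 950, 1200]);
translate([1500, 0, 0]) cube([250, 950, 1400]);
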